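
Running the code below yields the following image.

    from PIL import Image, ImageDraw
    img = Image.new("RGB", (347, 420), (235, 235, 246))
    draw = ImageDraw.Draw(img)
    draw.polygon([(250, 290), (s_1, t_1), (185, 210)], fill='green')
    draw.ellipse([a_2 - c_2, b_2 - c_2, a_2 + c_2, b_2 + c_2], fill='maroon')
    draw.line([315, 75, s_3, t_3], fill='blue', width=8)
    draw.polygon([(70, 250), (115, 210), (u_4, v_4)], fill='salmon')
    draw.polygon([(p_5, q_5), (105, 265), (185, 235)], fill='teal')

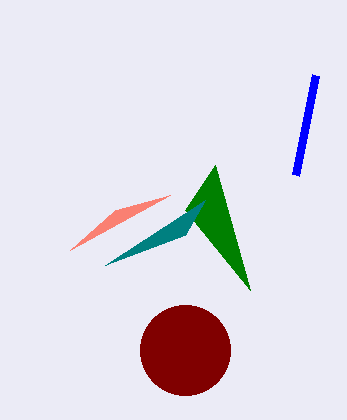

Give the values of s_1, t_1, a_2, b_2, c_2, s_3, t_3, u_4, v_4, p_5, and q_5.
s_1 = 215, t_1 = 165, a_2 = 185, b_2 = 350, c_2 = 45, s_3 = 295, t_3 = 175, u_4 = 170, v_4 = 195, p_5 = 205, q_5 = 200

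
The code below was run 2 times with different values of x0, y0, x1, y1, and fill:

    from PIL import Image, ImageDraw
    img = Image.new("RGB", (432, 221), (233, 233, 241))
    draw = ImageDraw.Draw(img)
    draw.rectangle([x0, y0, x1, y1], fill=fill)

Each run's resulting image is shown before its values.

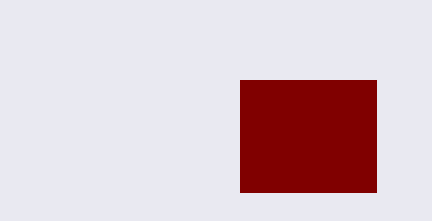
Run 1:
x0 = 240, y0 = 80, x1 = 376, y1 = 192, fill = 'maroon'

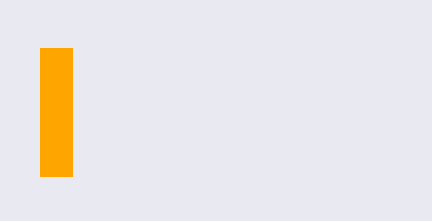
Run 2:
x0 = 40; y0 = 48; x1 = 72; y1 = 176; fill = 'orange'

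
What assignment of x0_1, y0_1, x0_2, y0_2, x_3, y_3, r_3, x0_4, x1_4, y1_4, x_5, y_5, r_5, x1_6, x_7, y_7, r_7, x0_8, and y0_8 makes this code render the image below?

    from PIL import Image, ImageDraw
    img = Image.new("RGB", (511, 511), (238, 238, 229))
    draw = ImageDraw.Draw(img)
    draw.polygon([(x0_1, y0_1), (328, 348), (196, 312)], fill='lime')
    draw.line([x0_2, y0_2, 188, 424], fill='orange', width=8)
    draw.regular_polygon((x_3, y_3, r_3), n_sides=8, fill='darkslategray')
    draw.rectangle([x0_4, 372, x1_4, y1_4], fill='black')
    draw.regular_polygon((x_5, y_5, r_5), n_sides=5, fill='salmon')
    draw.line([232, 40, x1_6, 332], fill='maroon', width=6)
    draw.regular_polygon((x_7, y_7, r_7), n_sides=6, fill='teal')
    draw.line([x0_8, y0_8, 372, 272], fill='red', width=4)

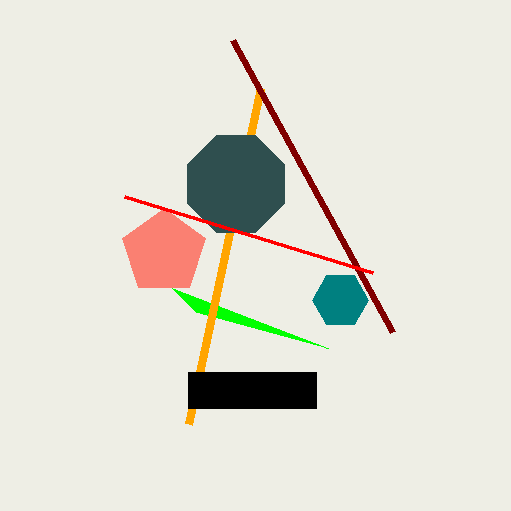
x0_1 = 172; y0_1 = 288; x0_2 = 260; y0_2 = 88; x_3 = 236; y_3 = 184; r_3 = 52; x0_4 = 188; x1_4 = 316; y1_4 = 408; x_5 = 164; y_5 = 252; r_5 = 44; x1_6 = 392; x_7 = 340; y_7 = 300; r_7 = 28; x0_8 = 124; y0_8 = 196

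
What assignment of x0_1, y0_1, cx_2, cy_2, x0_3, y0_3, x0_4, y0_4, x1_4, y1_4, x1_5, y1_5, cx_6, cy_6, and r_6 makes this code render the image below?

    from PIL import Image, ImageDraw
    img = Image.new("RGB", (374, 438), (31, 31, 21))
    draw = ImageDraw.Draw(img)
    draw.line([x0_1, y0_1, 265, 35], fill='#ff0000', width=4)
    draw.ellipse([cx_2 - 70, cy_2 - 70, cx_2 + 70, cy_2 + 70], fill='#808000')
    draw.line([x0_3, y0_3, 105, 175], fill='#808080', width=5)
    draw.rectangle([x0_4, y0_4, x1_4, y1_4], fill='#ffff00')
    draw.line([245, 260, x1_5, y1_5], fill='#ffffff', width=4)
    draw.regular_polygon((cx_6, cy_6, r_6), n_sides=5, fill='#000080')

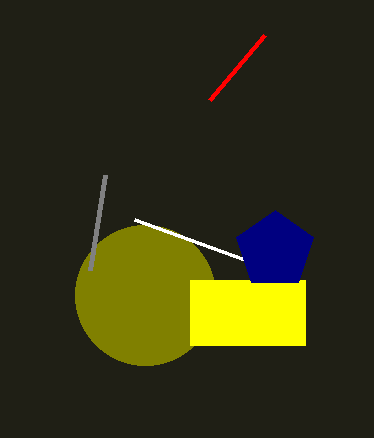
x0_1 = 210; y0_1 = 100; cx_2 = 145; cy_2 = 295; x0_3 = 90; y0_3 = 270; x0_4 = 190; y0_4 = 280; x1_4 = 305; y1_4 = 345; x1_5 = 135; y1_5 = 220; cx_6 = 275; cy_6 = 250; r_6 = 40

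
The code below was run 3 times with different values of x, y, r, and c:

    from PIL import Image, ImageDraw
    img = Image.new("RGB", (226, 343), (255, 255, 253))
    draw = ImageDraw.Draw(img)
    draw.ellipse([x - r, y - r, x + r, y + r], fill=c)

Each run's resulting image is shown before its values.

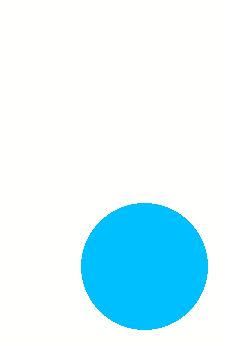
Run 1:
x = 144
y = 266
r = 63
c = 'deepskyblue'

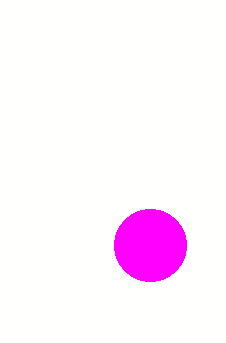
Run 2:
x = 150; y = 245; r = 36; c = 'magenta'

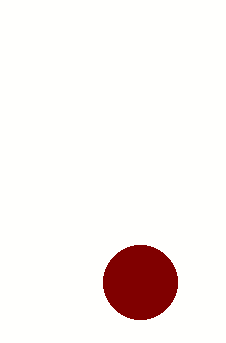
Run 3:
x = 140, y = 282, r = 37, c = 'maroon'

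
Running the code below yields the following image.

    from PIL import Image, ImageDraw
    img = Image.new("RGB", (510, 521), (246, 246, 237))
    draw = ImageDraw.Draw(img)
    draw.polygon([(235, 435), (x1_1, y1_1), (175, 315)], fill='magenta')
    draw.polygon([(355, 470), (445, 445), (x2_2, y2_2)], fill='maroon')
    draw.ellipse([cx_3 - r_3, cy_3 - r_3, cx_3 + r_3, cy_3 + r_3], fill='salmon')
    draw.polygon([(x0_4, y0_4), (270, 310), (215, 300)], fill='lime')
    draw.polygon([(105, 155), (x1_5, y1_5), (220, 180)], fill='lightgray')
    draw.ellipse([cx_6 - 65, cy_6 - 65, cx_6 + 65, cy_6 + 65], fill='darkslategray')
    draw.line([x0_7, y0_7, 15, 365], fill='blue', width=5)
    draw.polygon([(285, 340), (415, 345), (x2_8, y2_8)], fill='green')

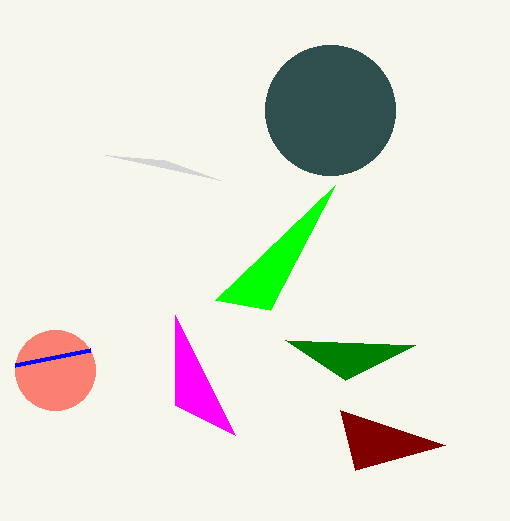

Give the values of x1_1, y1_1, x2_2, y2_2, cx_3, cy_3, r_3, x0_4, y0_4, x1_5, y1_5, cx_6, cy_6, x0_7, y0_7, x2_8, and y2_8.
x1_1 = 175, y1_1 = 405, x2_2 = 340, y2_2 = 410, cx_3 = 55, cy_3 = 370, r_3 = 40, x0_4 = 335, y0_4 = 185, x1_5 = 165, y1_5 = 160, cx_6 = 330, cy_6 = 110, x0_7 = 90, y0_7 = 350, x2_8 = 345, y2_8 = 380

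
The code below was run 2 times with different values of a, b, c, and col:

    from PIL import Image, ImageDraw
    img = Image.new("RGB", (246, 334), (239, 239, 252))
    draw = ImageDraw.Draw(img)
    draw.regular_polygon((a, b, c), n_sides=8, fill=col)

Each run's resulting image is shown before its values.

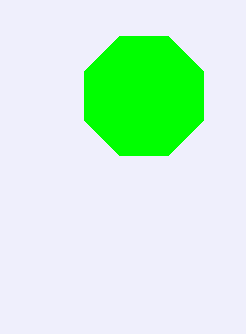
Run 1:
a = 144; b = 96; c = 64; col = 'lime'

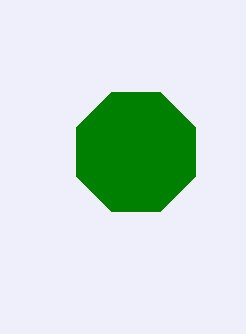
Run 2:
a = 136; b = 152; c = 64; col = 'green'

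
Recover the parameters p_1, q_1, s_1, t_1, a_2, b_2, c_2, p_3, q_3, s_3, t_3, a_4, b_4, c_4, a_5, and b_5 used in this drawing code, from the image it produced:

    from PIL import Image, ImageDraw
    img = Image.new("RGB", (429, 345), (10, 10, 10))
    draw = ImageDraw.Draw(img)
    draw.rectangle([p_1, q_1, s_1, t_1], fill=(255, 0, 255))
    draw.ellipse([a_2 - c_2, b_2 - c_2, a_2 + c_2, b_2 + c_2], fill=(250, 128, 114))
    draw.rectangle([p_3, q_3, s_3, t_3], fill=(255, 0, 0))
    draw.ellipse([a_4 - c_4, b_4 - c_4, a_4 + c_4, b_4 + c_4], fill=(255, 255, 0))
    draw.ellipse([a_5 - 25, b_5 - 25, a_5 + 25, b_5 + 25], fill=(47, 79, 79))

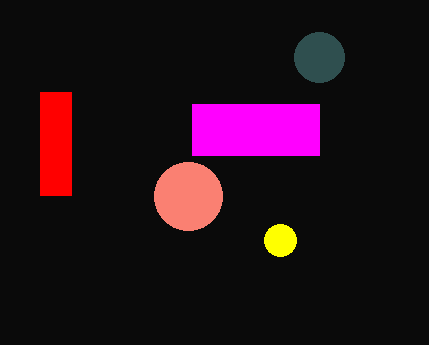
p_1 = 192
q_1 = 104
s_1 = 319
t_1 = 155
a_2 = 188
b_2 = 196
c_2 = 34
p_3 = 40
q_3 = 92
s_3 = 71
t_3 = 195
a_4 = 280
b_4 = 240
c_4 = 16
a_5 = 319
b_5 = 57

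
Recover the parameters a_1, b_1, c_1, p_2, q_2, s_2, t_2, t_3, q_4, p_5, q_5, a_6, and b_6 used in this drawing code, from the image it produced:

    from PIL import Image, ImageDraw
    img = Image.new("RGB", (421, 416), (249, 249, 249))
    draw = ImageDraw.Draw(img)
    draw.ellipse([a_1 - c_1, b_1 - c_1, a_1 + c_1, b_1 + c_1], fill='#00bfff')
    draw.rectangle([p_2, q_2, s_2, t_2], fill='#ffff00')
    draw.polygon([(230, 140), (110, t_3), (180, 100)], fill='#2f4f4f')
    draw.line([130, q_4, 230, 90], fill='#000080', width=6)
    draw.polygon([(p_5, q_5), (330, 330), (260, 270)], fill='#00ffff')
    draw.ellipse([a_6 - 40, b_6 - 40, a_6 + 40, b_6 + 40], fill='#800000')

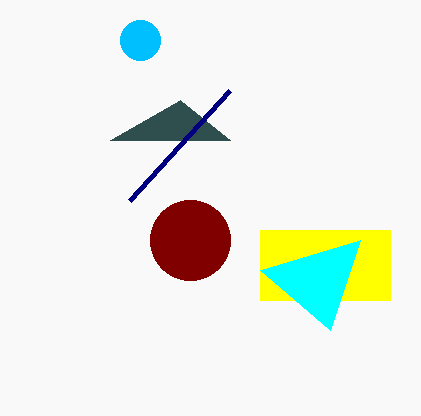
a_1 = 140
b_1 = 40
c_1 = 20
p_2 = 260
q_2 = 230
s_2 = 390
t_2 = 300
t_3 = 140
q_4 = 200
p_5 = 360
q_5 = 240
a_6 = 190
b_6 = 240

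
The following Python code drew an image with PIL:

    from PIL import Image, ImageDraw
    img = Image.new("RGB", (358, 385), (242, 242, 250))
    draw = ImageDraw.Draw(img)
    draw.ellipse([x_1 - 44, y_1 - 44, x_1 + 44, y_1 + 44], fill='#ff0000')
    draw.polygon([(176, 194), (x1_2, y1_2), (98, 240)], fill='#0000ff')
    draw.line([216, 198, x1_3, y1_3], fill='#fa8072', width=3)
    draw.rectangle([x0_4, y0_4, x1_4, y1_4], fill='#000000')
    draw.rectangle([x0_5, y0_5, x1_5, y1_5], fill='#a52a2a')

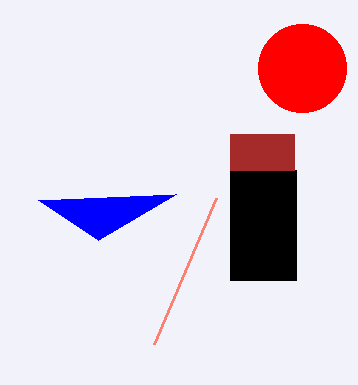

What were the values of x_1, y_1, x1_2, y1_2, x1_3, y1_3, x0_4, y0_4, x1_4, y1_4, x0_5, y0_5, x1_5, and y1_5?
x_1 = 302; y_1 = 68; x1_2 = 38; y1_2 = 200; x1_3 = 154; y1_3 = 344; x0_4 = 230; y0_4 = 170; x1_4 = 296; y1_4 = 280; x0_5 = 230; y0_5 = 134; x1_5 = 294; y1_5 = 170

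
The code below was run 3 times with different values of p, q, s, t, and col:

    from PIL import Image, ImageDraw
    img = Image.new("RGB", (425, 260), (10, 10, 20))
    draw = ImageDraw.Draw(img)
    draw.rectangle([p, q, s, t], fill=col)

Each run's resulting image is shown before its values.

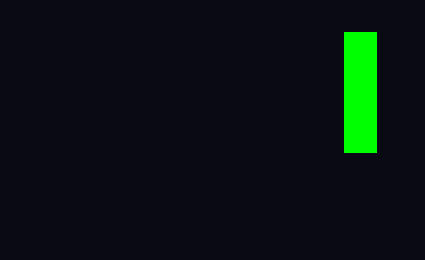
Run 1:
p = 344, q = 32, s = 376, t = 152, col = 'lime'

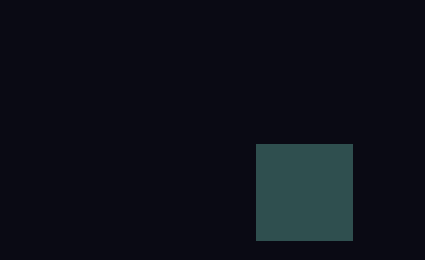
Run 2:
p = 256
q = 144
s = 352
t = 240
col = 'darkslategray'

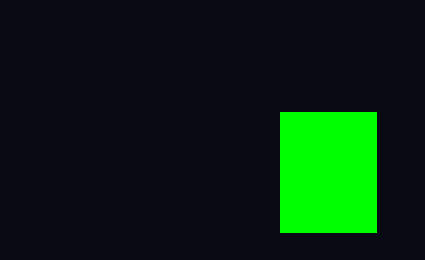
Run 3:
p = 280
q = 112
s = 376
t = 232
col = 'lime'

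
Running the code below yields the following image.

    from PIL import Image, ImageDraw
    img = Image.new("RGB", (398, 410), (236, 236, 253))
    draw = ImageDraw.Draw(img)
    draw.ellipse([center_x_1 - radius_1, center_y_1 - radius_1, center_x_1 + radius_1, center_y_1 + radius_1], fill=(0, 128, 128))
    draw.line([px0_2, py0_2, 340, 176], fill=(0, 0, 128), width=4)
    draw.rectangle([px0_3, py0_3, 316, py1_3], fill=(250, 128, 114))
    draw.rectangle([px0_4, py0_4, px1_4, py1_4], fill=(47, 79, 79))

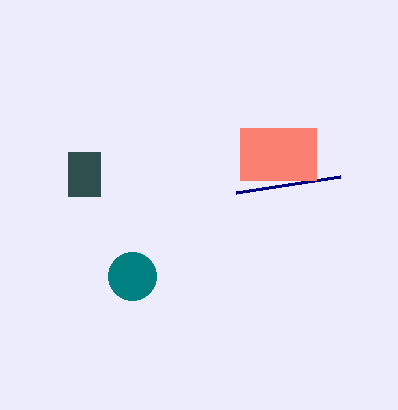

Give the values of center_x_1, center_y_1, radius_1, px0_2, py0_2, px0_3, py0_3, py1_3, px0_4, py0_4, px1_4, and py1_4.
center_x_1 = 132; center_y_1 = 276; radius_1 = 24; px0_2 = 236; py0_2 = 192; px0_3 = 240; py0_3 = 128; py1_3 = 180; px0_4 = 68; py0_4 = 152; px1_4 = 100; py1_4 = 196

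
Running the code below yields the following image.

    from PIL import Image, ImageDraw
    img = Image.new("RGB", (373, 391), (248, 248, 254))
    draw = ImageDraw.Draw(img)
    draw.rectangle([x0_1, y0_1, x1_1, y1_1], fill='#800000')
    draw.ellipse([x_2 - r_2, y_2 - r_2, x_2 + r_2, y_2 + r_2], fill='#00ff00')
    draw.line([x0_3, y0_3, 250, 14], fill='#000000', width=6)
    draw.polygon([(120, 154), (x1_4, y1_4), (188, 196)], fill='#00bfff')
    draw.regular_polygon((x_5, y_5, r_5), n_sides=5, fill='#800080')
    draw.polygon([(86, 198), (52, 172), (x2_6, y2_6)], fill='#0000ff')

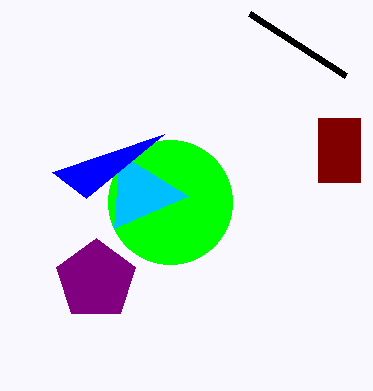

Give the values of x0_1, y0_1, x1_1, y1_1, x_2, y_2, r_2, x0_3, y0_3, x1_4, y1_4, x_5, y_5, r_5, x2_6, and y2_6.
x0_1 = 318, y0_1 = 118, x1_1 = 360, y1_1 = 182, x_2 = 170, y_2 = 202, r_2 = 62, x0_3 = 346, y0_3 = 76, x1_4 = 114, y1_4 = 228, x_5 = 96, y_5 = 280, r_5 = 42, x2_6 = 164, y2_6 = 134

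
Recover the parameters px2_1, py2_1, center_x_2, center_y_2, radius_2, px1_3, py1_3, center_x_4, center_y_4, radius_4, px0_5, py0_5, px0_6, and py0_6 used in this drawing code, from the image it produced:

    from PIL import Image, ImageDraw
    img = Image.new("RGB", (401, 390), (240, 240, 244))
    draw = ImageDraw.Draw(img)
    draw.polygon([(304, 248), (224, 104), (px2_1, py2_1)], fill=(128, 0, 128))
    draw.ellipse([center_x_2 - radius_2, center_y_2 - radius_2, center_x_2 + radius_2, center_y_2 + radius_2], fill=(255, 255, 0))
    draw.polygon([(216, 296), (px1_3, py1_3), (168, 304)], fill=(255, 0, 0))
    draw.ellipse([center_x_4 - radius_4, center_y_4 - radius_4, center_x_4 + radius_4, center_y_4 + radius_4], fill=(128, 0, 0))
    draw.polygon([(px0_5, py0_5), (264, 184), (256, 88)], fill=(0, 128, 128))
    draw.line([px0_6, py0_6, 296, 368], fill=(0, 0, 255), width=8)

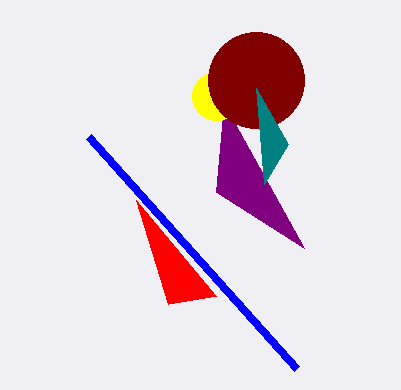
px2_1 = 216; py2_1 = 192; center_x_2 = 216; center_y_2 = 96; radius_2 = 24; px1_3 = 136; py1_3 = 200; center_x_4 = 256; center_y_4 = 80; radius_4 = 48; px0_5 = 288; py0_5 = 144; px0_6 = 88; py0_6 = 136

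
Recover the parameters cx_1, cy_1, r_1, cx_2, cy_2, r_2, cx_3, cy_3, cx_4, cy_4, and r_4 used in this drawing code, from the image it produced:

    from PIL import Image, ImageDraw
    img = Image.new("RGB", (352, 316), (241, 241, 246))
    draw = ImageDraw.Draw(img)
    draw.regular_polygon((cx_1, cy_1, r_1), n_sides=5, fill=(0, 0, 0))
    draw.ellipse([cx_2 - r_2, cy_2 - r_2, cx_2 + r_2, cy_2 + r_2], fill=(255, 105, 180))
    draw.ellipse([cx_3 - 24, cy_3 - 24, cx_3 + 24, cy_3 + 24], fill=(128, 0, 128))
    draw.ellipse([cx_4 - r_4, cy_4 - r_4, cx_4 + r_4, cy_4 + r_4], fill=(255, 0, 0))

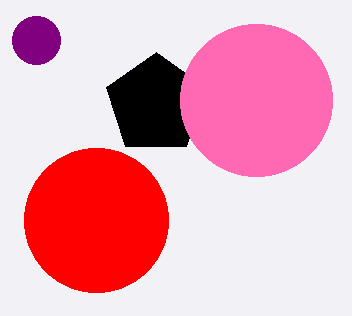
cx_1 = 156; cy_1 = 104; r_1 = 52; cx_2 = 256; cy_2 = 100; r_2 = 76; cx_3 = 36; cy_3 = 40; cx_4 = 96; cy_4 = 220; r_4 = 72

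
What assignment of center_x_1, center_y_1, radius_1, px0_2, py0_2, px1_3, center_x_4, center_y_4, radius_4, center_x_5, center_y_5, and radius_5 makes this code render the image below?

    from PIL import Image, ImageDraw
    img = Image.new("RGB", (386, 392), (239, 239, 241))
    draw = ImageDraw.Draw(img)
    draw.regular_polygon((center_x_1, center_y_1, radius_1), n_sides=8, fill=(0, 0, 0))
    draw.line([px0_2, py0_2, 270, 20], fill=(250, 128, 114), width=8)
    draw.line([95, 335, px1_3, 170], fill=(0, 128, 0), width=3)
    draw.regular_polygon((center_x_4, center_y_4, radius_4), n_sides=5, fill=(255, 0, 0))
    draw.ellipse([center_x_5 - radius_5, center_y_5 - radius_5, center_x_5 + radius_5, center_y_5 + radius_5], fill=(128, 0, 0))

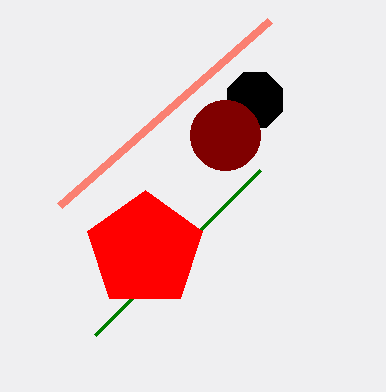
center_x_1 = 255; center_y_1 = 100; radius_1 = 30; px0_2 = 60; py0_2 = 205; px1_3 = 260; center_x_4 = 145; center_y_4 = 250; radius_4 = 60; center_x_5 = 225; center_y_5 = 135; radius_5 = 35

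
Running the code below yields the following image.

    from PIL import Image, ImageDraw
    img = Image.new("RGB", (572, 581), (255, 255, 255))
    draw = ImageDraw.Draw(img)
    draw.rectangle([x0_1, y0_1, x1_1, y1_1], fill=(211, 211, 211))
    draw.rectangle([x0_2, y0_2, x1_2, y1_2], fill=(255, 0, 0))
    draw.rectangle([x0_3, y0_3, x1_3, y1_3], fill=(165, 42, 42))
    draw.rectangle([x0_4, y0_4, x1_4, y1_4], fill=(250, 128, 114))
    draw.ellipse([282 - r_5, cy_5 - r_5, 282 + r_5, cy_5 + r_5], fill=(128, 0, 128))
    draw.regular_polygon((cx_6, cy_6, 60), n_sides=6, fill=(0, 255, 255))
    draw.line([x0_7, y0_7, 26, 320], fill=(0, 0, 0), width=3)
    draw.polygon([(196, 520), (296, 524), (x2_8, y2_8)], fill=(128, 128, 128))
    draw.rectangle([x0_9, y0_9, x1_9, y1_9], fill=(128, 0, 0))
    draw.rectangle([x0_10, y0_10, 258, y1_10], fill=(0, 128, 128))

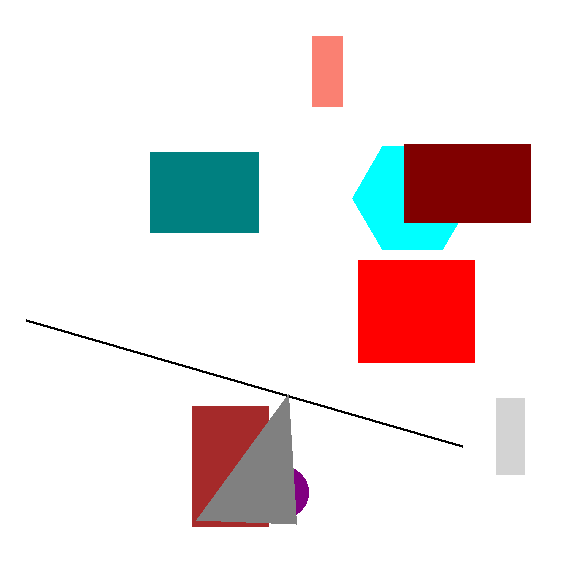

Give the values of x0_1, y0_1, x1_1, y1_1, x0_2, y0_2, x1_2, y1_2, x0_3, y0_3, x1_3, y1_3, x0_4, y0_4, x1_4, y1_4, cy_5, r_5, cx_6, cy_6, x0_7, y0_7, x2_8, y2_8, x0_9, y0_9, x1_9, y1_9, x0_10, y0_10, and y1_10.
x0_1 = 496
y0_1 = 398
x1_1 = 524
y1_1 = 474
x0_2 = 358
y0_2 = 260
x1_2 = 474
y1_2 = 362
x0_3 = 192
y0_3 = 406
x1_3 = 268
y1_3 = 526
x0_4 = 312
y0_4 = 36
x1_4 = 342
y1_4 = 106
cy_5 = 492
r_5 = 26
cx_6 = 412
cy_6 = 198
x0_7 = 462
y0_7 = 446
x2_8 = 288
y2_8 = 394
x0_9 = 404
y0_9 = 144
x1_9 = 530
y1_9 = 222
x0_10 = 150
y0_10 = 152
y1_10 = 232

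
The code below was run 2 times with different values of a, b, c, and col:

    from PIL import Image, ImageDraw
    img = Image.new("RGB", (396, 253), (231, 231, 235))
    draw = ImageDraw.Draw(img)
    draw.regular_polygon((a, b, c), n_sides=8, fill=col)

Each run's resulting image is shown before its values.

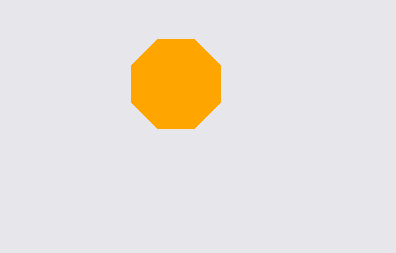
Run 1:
a = 176; b = 84; c = 48; col = 'orange'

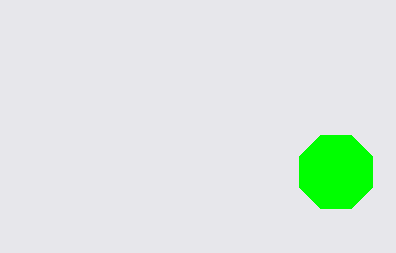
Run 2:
a = 336; b = 172; c = 40; col = 'lime'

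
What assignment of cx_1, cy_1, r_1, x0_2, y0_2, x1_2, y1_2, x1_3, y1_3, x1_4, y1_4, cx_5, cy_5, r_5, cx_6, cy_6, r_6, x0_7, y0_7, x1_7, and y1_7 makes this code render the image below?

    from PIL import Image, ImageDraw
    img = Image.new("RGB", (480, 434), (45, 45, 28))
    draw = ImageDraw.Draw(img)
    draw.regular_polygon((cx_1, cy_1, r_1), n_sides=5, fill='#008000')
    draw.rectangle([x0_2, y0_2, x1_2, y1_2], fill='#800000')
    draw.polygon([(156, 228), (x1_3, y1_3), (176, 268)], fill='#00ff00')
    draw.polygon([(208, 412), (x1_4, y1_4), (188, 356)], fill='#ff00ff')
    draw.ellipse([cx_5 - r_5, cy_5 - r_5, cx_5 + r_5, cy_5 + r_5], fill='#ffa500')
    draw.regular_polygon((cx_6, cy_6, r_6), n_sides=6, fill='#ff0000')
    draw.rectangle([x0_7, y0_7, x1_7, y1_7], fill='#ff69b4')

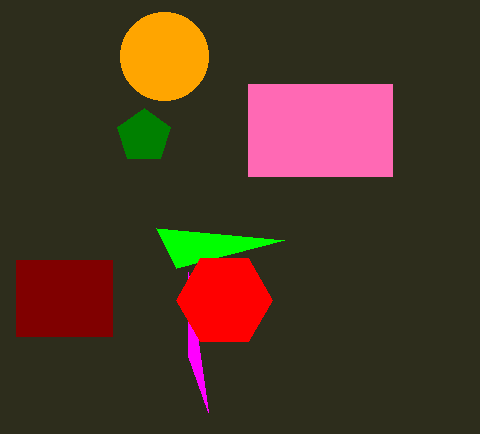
cx_1 = 144; cy_1 = 136; r_1 = 28; x0_2 = 16; y0_2 = 260; x1_2 = 112; y1_2 = 336; x1_3 = 284; y1_3 = 240; x1_4 = 188; y1_4 = 272; cx_5 = 164; cy_5 = 56; r_5 = 44; cx_6 = 224; cy_6 = 300; r_6 = 48; x0_7 = 248; y0_7 = 84; x1_7 = 392; y1_7 = 176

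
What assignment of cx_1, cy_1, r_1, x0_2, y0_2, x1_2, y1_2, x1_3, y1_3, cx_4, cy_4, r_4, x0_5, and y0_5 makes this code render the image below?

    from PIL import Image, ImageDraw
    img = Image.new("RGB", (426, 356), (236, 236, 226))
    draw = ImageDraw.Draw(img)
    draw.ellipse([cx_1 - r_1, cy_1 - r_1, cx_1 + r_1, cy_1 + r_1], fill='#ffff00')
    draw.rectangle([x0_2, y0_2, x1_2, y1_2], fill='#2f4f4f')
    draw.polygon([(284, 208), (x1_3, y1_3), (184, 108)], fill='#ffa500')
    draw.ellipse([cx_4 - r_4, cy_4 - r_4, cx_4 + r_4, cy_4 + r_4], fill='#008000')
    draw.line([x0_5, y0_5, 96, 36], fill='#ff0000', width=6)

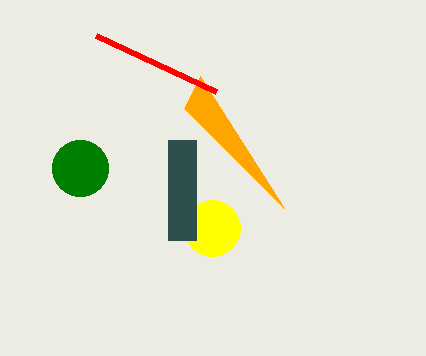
cx_1 = 212
cy_1 = 228
r_1 = 28
x0_2 = 168
y0_2 = 140
x1_2 = 196
y1_2 = 240
x1_3 = 200
y1_3 = 76
cx_4 = 80
cy_4 = 168
r_4 = 28
x0_5 = 216
y0_5 = 92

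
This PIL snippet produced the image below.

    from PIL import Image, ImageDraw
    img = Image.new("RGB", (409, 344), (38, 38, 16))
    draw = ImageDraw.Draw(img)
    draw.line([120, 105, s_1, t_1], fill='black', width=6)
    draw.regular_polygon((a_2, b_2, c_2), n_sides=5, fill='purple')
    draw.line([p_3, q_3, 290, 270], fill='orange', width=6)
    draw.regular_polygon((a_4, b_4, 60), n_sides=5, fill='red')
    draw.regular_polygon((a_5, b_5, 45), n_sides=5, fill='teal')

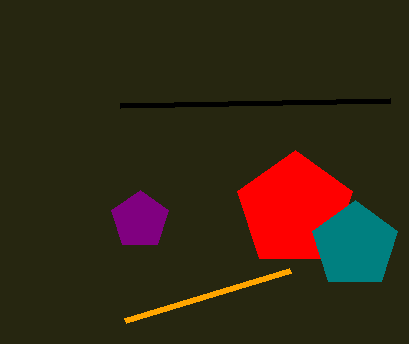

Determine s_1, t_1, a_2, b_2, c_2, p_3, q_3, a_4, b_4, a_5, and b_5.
s_1 = 390
t_1 = 100
a_2 = 140
b_2 = 220
c_2 = 30
p_3 = 125
q_3 = 320
a_4 = 295
b_4 = 210
a_5 = 355
b_5 = 245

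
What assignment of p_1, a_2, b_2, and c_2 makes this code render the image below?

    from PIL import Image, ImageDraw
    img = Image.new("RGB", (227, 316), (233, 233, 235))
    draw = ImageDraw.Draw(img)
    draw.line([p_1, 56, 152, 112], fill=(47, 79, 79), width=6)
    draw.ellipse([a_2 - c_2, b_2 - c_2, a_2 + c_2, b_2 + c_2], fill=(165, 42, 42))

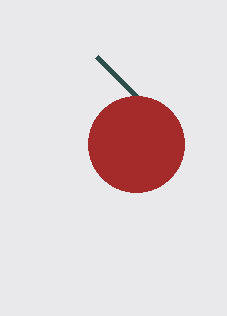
p_1 = 96
a_2 = 136
b_2 = 144
c_2 = 48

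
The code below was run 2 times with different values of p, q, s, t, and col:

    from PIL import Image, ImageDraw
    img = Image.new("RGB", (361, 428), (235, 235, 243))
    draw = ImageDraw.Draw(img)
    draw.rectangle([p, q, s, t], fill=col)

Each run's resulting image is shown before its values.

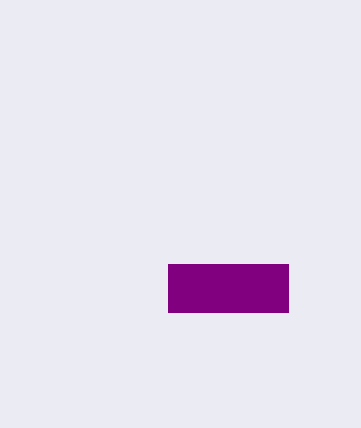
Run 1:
p = 168
q = 264
s = 288
t = 312
col = 'purple'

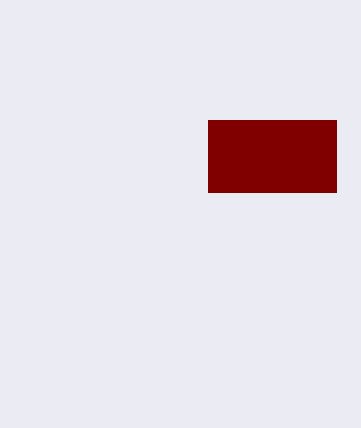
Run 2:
p = 208
q = 120
s = 336
t = 192
col = 'maroon'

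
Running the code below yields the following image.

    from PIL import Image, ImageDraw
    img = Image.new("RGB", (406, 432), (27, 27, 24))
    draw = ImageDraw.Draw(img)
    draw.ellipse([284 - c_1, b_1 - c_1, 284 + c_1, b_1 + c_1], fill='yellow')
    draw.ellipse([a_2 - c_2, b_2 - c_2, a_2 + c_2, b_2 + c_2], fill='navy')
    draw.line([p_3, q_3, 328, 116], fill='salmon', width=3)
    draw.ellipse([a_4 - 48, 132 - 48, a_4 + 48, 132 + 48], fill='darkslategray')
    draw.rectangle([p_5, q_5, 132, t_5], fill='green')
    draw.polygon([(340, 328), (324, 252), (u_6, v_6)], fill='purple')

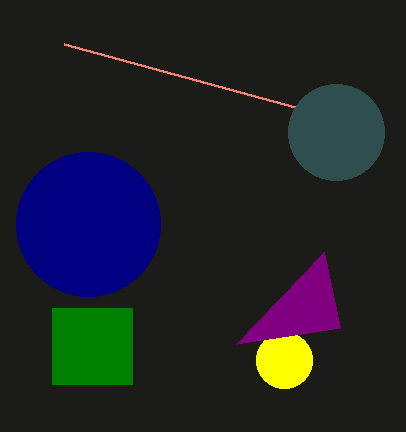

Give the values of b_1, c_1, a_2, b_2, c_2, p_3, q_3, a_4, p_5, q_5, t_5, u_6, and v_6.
b_1 = 360
c_1 = 28
a_2 = 88
b_2 = 224
c_2 = 72
p_3 = 64
q_3 = 44
a_4 = 336
p_5 = 52
q_5 = 308
t_5 = 384
u_6 = 236
v_6 = 344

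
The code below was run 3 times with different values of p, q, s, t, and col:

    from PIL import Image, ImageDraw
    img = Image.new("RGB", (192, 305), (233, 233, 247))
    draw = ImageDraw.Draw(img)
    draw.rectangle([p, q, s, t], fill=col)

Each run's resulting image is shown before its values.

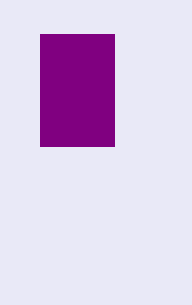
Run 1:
p = 40; q = 34; s = 114; t = 146; col = 'purple'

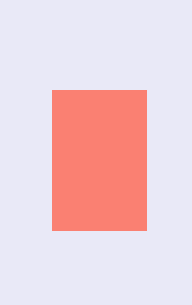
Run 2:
p = 52; q = 90; s = 146; t = 230; col = 'salmon'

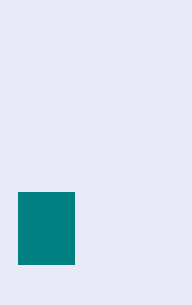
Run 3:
p = 18; q = 192; s = 74; t = 264; col = 'teal'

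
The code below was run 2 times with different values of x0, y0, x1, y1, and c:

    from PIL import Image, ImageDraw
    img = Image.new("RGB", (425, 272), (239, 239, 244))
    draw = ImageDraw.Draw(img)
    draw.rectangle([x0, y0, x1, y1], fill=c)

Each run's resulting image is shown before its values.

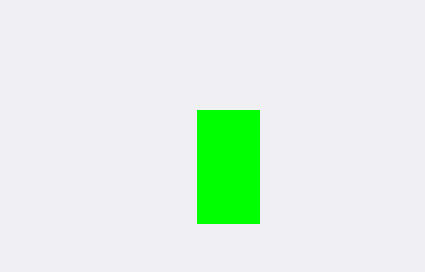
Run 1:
x0 = 197, y0 = 110, x1 = 259, y1 = 223, c = 'lime'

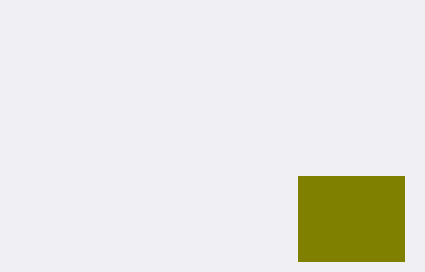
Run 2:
x0 = 298; y0 = 176; x1 = 404; y1 = 261; c = 'olive'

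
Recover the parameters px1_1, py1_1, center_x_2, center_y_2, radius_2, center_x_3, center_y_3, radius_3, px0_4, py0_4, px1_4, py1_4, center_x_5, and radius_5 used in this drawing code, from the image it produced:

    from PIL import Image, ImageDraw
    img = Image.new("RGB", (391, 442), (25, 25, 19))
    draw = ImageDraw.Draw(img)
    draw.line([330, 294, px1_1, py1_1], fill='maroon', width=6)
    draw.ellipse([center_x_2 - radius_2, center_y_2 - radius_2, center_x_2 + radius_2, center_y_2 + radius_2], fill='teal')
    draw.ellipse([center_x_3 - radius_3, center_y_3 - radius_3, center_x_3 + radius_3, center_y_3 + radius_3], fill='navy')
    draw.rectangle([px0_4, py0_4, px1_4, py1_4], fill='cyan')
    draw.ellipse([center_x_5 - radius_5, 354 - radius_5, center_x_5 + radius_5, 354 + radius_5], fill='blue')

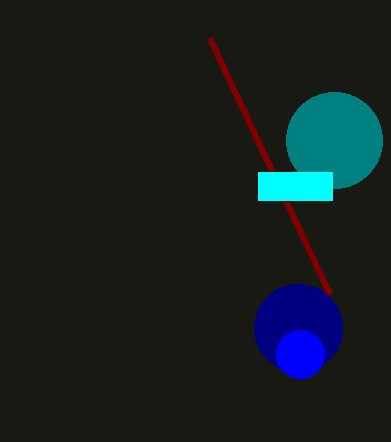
px1_1 = 210, py1_1 = 38, center_x_2 = 334, center_y_2 = 140, radius_2 = 48, center_x_3 = 298, center_y_3 = 328, radius_3 = 44, px0_4 = 258, py0_4 = 172, px1_4 = 332, py1_4 = 200, center_x_5 = 300, radius_5 = 24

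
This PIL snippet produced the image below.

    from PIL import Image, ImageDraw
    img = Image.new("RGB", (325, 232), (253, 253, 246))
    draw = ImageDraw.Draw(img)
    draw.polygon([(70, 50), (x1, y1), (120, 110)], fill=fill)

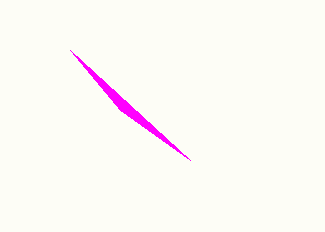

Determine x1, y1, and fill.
x1 = 190, y1 = 160, fill = 'magenta'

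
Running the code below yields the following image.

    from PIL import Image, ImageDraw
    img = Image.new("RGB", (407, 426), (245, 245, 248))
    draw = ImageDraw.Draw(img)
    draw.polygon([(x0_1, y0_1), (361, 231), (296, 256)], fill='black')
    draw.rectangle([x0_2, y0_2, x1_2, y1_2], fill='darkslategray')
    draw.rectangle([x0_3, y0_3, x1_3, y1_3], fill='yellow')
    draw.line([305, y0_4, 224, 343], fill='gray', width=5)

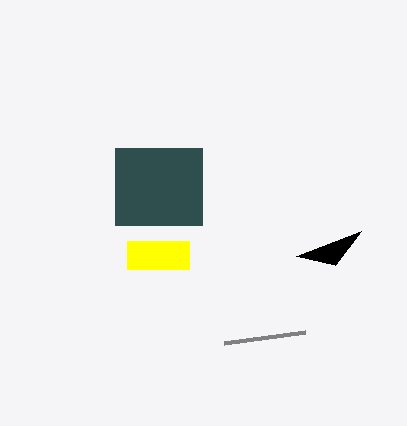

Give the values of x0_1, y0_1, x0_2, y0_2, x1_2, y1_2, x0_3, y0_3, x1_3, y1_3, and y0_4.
x0_1 = 335; y0_1 = 265; x0_2 = 115; y0_2 = 148; x1_2 = 202; y1_2 = 225; x0_3 = 127; y0_3 = 241; x1_3 = 189; y1_3 = 269; y0_4 = 332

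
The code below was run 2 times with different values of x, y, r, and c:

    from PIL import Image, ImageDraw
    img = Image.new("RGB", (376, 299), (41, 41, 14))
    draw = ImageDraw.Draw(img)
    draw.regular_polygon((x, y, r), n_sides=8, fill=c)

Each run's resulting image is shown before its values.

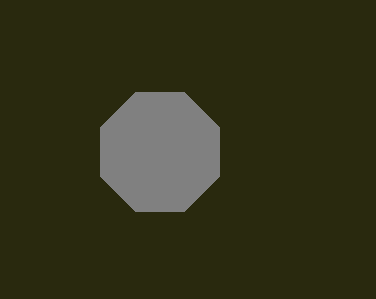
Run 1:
x = 160
y = 152
r = 64
c = 'gray'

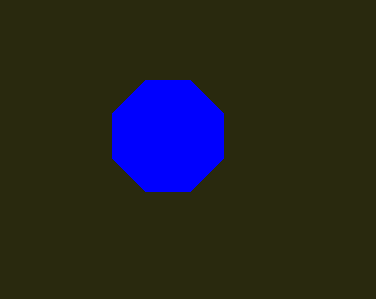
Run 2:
x = 168, y = 136, r = 60, c = 'blue'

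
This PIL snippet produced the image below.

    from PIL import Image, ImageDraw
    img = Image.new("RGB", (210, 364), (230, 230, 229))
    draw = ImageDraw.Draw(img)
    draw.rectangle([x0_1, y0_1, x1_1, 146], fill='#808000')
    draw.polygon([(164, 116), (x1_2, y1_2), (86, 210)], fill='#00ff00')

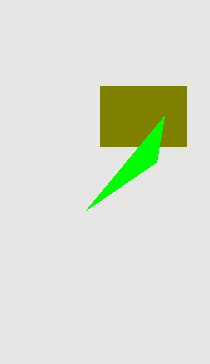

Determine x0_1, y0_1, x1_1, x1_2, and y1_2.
x0_1 = 100
y0_1 = 86
x1_1 = 186
x1_2 = 156
y1_2 = 162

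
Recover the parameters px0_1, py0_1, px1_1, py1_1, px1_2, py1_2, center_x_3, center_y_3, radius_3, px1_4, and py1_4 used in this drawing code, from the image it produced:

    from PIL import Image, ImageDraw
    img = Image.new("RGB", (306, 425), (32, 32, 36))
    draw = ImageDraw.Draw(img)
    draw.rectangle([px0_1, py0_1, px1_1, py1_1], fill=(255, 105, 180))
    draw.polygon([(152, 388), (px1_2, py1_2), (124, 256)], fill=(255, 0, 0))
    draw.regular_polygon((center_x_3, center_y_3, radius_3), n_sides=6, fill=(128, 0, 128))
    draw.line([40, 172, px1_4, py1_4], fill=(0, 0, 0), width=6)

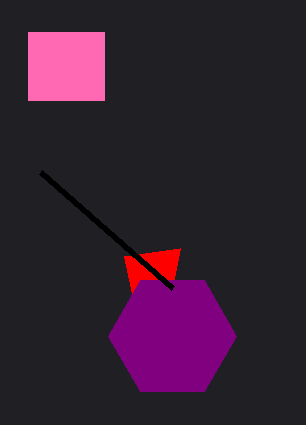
px0_1 = 28
py0_1 = 32
px1_1 = 104
py1_1 = 100
px1_2 = 180
py1_2 = 248
center_x_3 = 172
center_y_3 = 336
radius_3 = 64
px1_4 = 172
py1_4 = 288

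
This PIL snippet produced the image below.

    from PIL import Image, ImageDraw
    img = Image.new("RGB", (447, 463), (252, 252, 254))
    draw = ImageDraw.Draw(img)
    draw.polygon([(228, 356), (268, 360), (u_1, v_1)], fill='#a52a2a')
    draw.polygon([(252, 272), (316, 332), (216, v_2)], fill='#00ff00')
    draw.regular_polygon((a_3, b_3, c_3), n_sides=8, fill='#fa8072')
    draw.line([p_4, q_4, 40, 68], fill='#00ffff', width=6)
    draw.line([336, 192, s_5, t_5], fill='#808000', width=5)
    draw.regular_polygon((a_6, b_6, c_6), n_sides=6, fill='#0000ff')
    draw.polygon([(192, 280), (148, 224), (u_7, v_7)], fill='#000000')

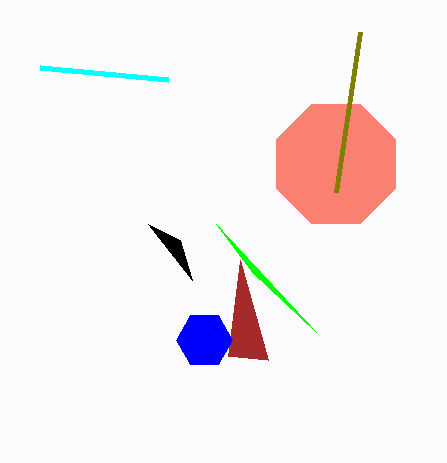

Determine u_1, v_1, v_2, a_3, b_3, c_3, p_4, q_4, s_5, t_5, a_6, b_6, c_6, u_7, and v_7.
u_1 = 240, v_1 = 260, v_2 = 224, a_3 = 336, b_3 = 164, c_3 = 64, p_4 = 168, q_4 = 80, s_5 = 360, t_5 = 32, a_6 = 204, b_6 = 340, c_6 = 28, u_7 = 180, v_7 = 240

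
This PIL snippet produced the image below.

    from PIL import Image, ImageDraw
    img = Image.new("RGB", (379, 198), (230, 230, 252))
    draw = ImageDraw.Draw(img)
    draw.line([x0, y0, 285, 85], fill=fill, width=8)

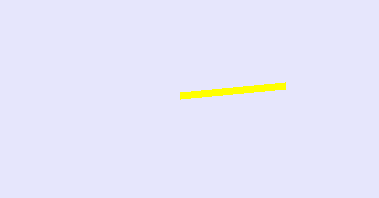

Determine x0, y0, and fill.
x0 = 180, y0 = 95, fill = 'yellow'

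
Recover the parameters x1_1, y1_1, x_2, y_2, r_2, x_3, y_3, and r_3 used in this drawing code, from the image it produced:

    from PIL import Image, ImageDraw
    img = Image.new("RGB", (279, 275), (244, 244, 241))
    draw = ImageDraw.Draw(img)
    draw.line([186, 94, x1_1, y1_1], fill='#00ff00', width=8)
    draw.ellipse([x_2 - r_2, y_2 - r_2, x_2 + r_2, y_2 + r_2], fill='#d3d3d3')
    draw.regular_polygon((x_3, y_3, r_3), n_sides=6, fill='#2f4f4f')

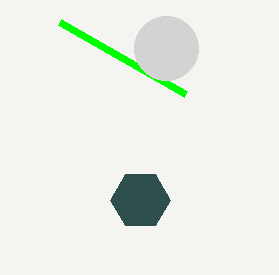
x1_1 = 60; y1_1 = 22; x_2 = 166; y_2 = 48; r_2 = 32; x_3 = 140; y_3 = 200; r_3 = 30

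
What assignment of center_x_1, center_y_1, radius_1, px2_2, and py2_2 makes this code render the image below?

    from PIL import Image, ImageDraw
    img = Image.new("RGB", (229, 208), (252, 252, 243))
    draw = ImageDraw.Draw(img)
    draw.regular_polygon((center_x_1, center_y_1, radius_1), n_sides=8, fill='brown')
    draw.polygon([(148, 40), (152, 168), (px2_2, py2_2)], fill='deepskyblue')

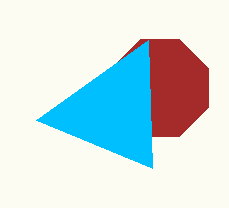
center_x_1 = 160; center_y_1 = 88; radius_1 = 52; px2_2 = 36; py2_2 = 120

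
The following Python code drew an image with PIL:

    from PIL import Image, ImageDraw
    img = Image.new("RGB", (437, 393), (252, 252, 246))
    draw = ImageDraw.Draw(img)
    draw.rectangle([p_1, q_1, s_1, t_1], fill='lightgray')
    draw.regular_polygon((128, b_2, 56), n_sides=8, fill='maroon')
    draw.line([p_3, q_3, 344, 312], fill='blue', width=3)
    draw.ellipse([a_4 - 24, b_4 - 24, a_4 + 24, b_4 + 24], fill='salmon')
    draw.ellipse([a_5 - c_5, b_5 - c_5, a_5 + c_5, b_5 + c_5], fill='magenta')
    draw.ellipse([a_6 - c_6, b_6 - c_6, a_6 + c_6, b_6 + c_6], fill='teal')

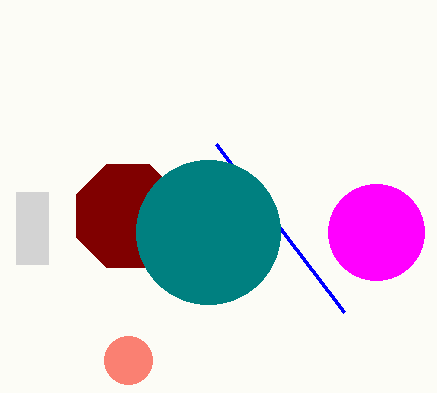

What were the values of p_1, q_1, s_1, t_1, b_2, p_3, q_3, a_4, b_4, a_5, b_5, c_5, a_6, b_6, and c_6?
p_1 = 16, q_1 = 192, s_1 = 48, t_1 = 264, b_2 = 216, p_3 = 216, q_3 = 144, a_4 = 128, b_4 = 360, a_5 = 376, b_5 = 232, c_5 = 48, a_6 = 208, b_6 = 232, c_6 = 72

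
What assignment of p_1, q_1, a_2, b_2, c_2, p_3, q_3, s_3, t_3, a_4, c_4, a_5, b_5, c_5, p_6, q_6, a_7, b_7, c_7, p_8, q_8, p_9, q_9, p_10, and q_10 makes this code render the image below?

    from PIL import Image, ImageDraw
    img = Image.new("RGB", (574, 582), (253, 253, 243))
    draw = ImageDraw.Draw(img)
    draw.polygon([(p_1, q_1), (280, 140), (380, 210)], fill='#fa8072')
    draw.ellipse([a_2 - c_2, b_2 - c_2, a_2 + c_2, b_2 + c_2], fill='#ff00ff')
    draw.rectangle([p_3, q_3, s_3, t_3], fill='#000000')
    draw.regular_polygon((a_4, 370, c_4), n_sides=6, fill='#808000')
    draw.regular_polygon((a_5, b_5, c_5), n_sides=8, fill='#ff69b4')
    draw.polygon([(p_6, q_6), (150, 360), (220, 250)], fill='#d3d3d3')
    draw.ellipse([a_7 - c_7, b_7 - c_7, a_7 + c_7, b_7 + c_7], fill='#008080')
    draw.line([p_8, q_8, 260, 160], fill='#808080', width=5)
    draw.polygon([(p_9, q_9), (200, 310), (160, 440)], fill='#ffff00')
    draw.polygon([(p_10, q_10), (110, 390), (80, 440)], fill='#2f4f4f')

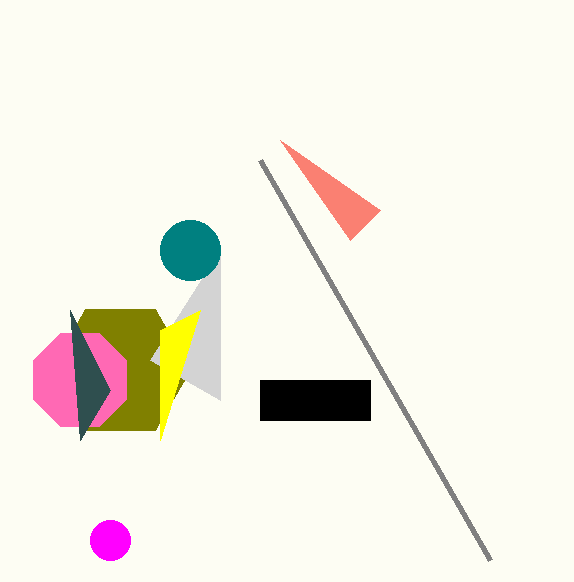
p_1 = 350, q_1 = 240, a_2 = 110, b_2 = 540, c_2 = 20, p_3 = 260, q_3 = 380, s_3 = 370, t_3 = 420, a_4 = 120, c_4 = 70, a_5 = 80, b_5 = 380, c_5 = 50, p_6 = 220, q_6 = 400, a_7 = 190, b_7 = 250, c_7 = 30, p_8 = 490, q_8 = 560, p_9 = 160, q_9 = 330, p_10 = 70, q_10 = 310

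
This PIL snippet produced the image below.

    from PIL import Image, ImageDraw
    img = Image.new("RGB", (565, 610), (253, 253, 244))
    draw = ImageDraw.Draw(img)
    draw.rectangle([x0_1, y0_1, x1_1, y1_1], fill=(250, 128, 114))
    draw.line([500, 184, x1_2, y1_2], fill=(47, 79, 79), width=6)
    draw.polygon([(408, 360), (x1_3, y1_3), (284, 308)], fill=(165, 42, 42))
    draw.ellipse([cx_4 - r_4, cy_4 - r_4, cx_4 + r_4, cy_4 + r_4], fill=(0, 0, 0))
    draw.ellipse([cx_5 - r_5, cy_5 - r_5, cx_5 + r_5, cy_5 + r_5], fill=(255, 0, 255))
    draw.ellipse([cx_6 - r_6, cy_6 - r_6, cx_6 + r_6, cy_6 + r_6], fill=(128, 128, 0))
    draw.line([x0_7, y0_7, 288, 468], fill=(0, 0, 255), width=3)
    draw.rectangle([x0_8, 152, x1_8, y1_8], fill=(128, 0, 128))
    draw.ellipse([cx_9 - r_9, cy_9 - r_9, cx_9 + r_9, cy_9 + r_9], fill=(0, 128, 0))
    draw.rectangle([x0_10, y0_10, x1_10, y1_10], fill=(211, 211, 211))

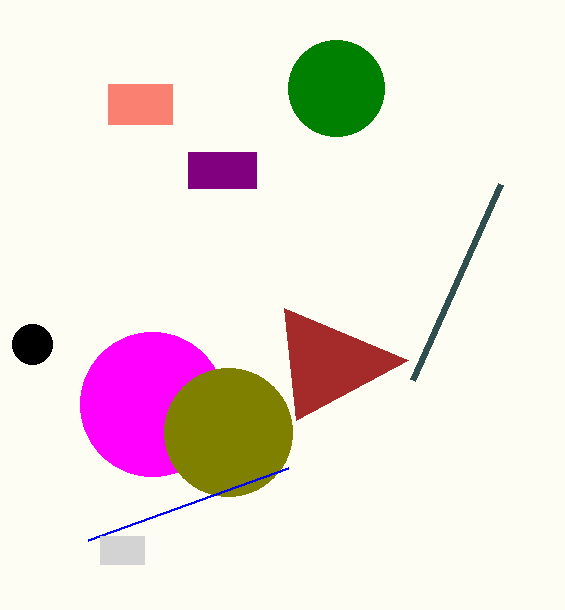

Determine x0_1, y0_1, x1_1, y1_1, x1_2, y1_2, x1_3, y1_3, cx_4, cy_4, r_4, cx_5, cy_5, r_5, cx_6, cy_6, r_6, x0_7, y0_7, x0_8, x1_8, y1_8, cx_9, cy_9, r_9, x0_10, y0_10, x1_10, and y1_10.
x0_1 = 108
y0_1 = 84
x1_1 = 172
y1_1 = 124
x1_2 = 412
y1_2 = 380
x1_3 = 296
y1_3 = 420
cx_4 = 32
cy_4 = 344
r_4 = 20
cx_5 = 152
cy_5 = 404
r_5 = 72
cx_6 = 228
cy_6 = 432
r_6 = 64
x0_7 = 88
y0_7 = 540
x0_8 = 188
x1_8 = 256
y1_8 = 188
cx_9 = 336
cy_9 = 88
r_9 = 48
x0_10 = 100
y0_10 = 536
x1_10 = 144
y1_10 = 564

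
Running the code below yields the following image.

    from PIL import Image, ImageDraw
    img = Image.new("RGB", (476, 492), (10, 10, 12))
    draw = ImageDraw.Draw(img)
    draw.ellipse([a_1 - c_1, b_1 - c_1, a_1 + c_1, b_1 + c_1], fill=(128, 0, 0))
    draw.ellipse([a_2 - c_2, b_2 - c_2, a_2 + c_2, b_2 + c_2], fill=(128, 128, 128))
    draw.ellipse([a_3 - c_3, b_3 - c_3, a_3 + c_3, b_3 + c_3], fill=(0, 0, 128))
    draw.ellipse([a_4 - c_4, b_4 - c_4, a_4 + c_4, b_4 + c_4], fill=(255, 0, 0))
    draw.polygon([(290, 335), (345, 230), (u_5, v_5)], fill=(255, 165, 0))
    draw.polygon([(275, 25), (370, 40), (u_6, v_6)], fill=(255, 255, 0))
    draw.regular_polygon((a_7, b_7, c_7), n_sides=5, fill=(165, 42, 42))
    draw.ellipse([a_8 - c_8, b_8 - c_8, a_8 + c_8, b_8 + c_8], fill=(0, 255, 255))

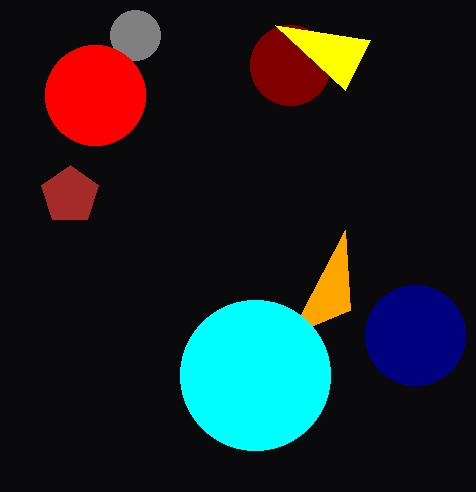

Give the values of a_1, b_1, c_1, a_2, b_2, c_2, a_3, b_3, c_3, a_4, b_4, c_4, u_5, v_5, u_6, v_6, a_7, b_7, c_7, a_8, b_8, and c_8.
a_1 = 290; b_1 = 65; c_1 = 40; a_2 = 135; b_2 = 35; c_2 = 25; a_3 = 415; b_3 = 335; c_3 = 50; a_4 = 95; b_4 = 95; c_4 = 50; u_5 = 350; v_5 = 310; u_6 = 345; v_6 = 90; a_7 = 70; b_7 = 195; c_7 = 30; a_8 = 255; b_8 = 375; c_8 = 75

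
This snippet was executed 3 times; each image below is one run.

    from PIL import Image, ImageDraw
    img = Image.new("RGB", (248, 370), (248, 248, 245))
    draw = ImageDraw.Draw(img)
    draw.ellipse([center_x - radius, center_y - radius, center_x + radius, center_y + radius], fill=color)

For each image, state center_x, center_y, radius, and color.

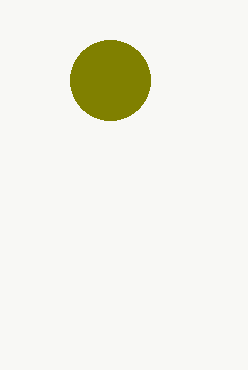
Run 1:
center_x = 110; center_y = 80; radius = 40; color = 'olive'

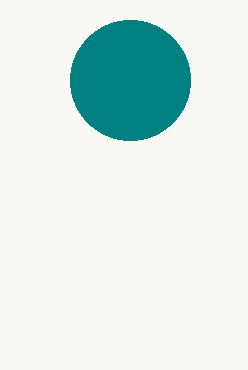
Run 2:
center_x = 130, center_y = 80, radius = 60, color = 'teal'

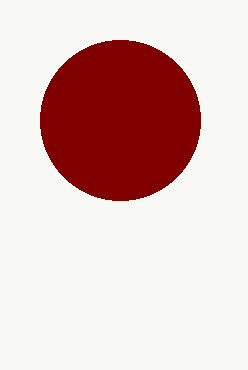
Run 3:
center_x = 120; center_y = 120; radius = 80; color = 'maroon'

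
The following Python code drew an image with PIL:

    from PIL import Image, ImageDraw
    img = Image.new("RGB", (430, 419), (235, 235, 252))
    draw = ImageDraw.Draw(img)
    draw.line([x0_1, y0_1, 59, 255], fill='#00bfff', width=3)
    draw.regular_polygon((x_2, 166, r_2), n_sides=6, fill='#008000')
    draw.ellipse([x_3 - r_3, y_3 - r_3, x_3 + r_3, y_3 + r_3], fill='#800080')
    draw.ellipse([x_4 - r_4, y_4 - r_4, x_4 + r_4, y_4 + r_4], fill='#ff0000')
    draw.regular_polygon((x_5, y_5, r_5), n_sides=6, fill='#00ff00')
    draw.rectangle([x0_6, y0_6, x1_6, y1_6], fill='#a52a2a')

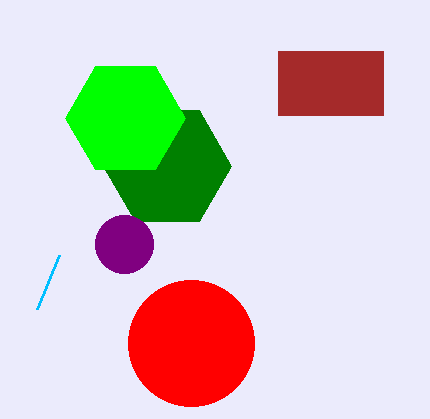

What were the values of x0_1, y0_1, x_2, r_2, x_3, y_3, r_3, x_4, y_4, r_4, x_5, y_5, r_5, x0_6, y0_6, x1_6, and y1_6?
x0_1 = 37; y0_1 = 309; x_2 = 167; r_2 = 64; x_3 = 124; y_3 = 244; r_3 = 29; x_4 = 191; y_4 = 343; r_4 = 63; x_5 = 125; y_5 = 118; r_5 = 60; x0_6 = 278; y0_6 = 51; x1_6 = 383; y1_6 = 115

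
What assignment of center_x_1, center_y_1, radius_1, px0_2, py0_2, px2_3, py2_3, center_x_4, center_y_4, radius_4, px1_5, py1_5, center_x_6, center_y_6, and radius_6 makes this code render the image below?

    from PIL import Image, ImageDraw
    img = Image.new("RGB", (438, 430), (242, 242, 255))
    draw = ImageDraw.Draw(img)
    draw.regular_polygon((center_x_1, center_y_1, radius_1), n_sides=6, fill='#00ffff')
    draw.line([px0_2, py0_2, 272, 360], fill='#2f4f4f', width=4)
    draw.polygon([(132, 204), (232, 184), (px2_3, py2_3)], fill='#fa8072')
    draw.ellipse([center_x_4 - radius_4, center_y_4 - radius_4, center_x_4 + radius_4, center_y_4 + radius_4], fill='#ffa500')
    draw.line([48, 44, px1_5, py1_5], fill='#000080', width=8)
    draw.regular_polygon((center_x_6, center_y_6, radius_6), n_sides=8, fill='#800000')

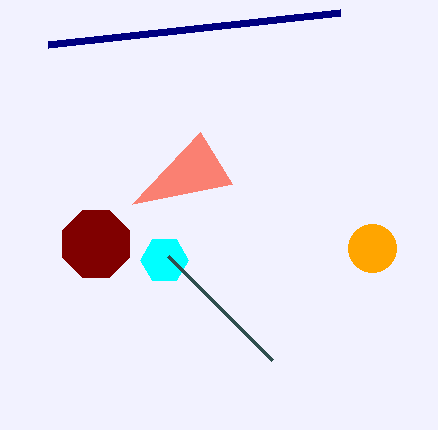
center_x_1 = 164, center_y_1 = 260, radius_1 = 24, px0_2 = 168, py0_2 = 256, px2_3 = 200, py2_3 = 132, center_x_4 = 372, center_y_4 = 248, radius_4 = 24, px1_5 = 340, py1_5 = 12, center_x_6 = 96, center_y_6 = 244, radius_6 = 36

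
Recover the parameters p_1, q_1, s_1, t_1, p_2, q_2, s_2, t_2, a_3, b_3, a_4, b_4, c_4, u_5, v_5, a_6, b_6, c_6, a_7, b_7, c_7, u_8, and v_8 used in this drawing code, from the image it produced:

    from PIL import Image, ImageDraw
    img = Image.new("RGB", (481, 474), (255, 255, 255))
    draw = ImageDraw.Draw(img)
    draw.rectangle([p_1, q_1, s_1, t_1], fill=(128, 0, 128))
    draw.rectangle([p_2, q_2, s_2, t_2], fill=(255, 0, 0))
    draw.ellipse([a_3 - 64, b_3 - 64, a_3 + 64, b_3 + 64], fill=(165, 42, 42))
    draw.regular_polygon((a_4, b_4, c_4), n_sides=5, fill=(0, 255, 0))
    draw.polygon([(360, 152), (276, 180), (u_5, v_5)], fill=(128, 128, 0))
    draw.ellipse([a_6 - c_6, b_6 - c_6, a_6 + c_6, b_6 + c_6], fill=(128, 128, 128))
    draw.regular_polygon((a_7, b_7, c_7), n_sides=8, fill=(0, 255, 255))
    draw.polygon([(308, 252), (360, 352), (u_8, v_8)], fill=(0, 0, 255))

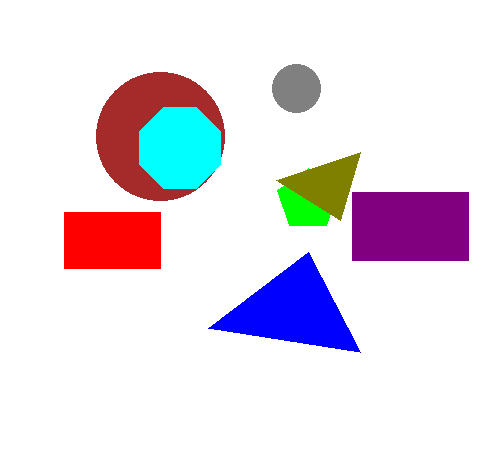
p_1 = 352, q_1 = 192, s_1 = 468, t_1 = 260, p_2 = 64, q_2 = 212, s_2 = 160, t_2 = 268, a_3 = 160, b_3 = 136, a_4 = 308, b_4 = 200, c_4 = 32, u_5 = 340, v_5 = 220, a_6 = 296, b_6 = 88, c_6 = 24, a_7 = 180, b_7 = 148, c_7 = 44, u_8 = 208, v_8 = 328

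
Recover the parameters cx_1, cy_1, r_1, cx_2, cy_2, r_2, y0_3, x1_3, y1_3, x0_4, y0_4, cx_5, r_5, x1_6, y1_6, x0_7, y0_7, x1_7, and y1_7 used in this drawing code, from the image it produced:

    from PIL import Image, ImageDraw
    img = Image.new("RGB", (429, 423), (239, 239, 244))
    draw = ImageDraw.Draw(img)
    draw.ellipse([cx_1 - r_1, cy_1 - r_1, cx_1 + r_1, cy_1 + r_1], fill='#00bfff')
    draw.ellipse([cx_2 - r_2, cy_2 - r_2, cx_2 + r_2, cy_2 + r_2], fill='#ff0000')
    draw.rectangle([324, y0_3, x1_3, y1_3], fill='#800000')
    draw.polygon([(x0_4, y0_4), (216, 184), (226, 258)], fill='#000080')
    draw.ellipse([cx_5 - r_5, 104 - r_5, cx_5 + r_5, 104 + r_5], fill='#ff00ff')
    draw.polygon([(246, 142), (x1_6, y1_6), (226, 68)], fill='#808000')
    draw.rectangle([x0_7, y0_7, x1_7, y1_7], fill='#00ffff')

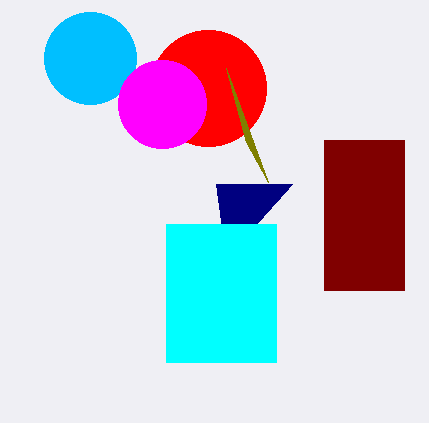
cx_1 = 90, cy_1 = 58, r_1 = 46, cx_2 = 208, cy_2 = 88, r_2 = 58, y0_3 = 140, x1_3 = 404, y1_3 = 290, x0_4 = 292, y0_4 = 184, cx_5 = 162, r_5 = 44, x1_6 = 268, y1_6 = 182, x0_7 = 166, y0_7 = 224, x1_7 = 276, y1_7 = 362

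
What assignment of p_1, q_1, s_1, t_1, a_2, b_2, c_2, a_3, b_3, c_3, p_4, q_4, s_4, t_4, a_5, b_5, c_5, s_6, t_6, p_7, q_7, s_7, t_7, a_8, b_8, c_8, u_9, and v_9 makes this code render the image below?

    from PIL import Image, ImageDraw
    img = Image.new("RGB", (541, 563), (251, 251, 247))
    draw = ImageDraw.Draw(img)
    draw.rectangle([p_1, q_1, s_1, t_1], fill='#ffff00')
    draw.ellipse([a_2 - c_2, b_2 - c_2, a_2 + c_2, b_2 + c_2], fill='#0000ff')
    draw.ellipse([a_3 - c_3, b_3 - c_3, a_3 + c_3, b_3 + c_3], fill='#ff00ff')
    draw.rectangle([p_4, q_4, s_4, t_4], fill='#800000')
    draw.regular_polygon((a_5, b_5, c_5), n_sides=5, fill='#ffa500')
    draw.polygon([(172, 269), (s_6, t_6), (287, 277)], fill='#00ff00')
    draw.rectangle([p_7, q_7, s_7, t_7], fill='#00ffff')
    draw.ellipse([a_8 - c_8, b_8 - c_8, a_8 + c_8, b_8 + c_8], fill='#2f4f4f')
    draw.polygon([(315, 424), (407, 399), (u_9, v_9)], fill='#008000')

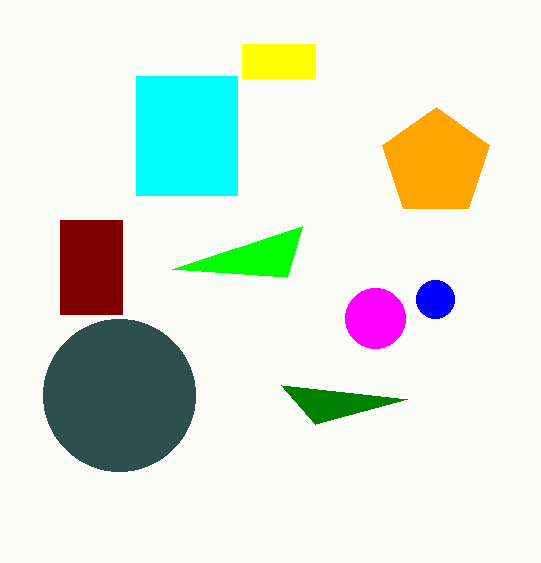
p_1 = 242
q_1 = 44
s_1 = 315
t_1 = 78
a_2 = 435
b_2 = 299
c_2 = 19
a_3 = 375
b_3 = 318
c_3 = 30
p_4 = 60
q_4 = 220
s_4 = 122
t_4 = 314
a_5 = 436
b_5 = 163
c_5 = 56
s_6 = 302
t_6 = 226
p_7 = 136
q_7 = 76
s_7 = 237
t_7 = 195
a_8 = 119
b_8 = 395
c_8 = 76
u_9 = 281
v_9 = 385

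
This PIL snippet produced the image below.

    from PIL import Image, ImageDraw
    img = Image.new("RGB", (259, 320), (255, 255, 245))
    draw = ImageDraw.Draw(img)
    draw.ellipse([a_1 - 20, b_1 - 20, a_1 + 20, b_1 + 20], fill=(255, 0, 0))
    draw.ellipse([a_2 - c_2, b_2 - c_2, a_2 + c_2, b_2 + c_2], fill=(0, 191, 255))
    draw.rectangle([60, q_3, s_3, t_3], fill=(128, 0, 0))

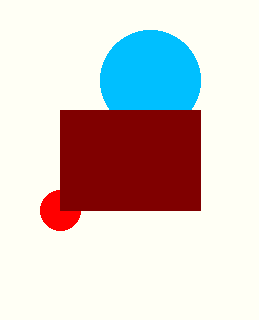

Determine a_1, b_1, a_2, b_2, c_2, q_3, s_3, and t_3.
a_1 = 60, b_1 = 210, a_2 = 150, b_2 = 80, c_2 = 50, q_3 = 110, s_3 = 200, t_3 = 210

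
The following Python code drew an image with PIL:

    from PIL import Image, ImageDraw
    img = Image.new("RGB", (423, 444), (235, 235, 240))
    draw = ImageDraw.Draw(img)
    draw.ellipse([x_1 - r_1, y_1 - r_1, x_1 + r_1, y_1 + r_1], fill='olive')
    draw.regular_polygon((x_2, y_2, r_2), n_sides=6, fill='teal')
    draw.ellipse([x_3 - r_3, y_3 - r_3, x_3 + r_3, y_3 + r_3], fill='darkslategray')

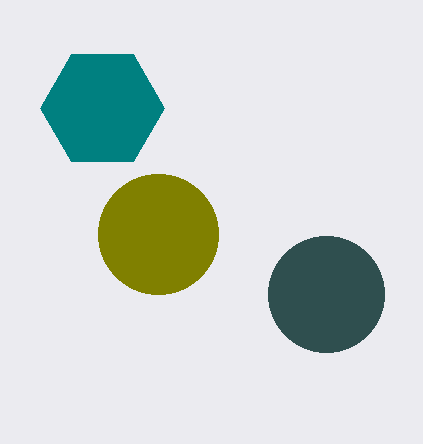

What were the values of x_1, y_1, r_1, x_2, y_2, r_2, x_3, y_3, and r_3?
x_1 = 158; y_1 = 234; r_1 = 60; x_2 = 102; y_2 = 108; r_2 = 62; x_3 = 326; y_3 = 294; r_3 = 58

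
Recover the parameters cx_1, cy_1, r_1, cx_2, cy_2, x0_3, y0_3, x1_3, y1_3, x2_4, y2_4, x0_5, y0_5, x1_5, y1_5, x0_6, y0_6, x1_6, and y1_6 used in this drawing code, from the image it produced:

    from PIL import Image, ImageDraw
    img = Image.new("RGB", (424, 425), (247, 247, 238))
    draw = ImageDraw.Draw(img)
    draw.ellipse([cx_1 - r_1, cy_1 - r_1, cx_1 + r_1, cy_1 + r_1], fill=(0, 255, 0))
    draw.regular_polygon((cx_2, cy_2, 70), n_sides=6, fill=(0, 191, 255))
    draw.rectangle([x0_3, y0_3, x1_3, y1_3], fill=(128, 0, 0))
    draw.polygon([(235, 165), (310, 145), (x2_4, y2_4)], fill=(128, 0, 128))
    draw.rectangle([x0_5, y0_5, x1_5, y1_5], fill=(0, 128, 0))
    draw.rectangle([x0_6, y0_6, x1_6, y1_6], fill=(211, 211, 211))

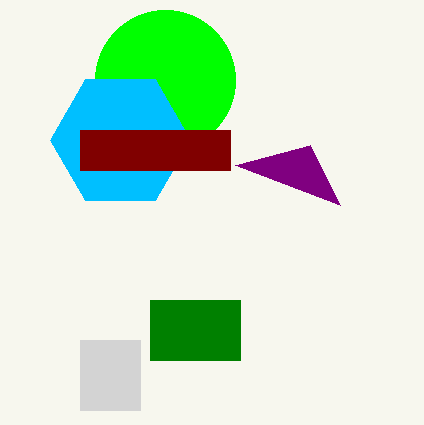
cx_1 = 165
cy_1 = 80
r_1 = 70
cx_2 = 120
cy_2 = 140
x0_3 = 80
y0_3 = 130
x1_3 = 230
y1_3 = 170
x2_4 = 340
y2_4 = 205
x0_5 = 150
y0_5 = 300
x1_5 = 240
y1_5 = 360
x0_6 = 80
y0_6 = 340
x1_6 = 140
y1_6 = 410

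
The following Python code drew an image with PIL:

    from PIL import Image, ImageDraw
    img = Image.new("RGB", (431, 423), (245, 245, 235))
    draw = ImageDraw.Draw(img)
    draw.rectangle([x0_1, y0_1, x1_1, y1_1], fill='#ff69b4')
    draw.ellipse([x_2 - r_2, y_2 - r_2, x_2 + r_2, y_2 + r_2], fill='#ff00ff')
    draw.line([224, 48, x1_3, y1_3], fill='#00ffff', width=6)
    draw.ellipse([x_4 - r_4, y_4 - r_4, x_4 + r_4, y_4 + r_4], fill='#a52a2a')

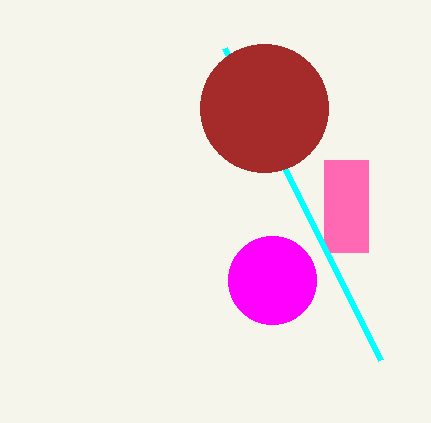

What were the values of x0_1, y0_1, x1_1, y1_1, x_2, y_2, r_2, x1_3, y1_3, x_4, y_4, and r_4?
x0_1 = 324, y0_1 = 160, x1_1 = 368, y1_1 = 252, x_2 = 272, y_2 = 280, r_2 = 44, x1_3 = 380, y1_3 = 360, x_4 = 264, y_4 = 108, r_4 = 64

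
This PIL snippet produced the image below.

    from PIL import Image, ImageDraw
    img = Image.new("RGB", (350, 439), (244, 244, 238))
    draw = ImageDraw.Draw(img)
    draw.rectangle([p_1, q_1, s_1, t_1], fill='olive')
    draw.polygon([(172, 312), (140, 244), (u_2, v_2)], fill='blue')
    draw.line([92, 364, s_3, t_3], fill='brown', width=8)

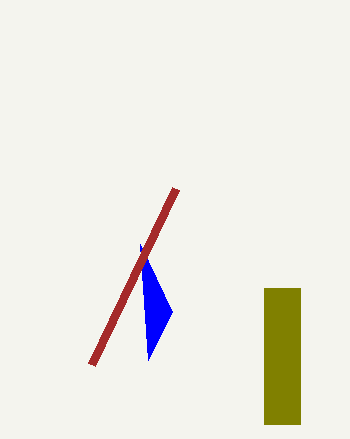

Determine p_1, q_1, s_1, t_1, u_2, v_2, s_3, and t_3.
p_1 = 264, q_1 = 288, s_1 = 300, t_1 = 424, u_2 = 148, v_2 = 360, s_3 = 176, t_3 = 188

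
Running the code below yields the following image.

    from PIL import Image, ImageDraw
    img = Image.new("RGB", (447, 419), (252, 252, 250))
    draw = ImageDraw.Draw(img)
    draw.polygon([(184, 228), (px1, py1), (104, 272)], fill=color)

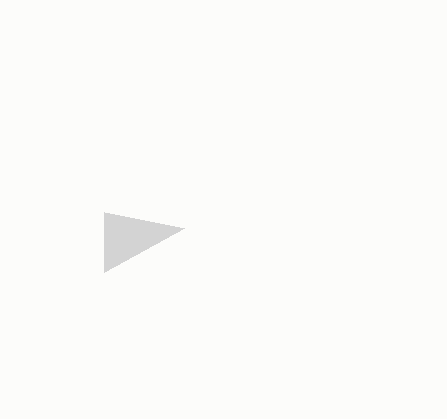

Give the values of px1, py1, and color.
px1 = 104
py1 = 212
color = 'lightgray'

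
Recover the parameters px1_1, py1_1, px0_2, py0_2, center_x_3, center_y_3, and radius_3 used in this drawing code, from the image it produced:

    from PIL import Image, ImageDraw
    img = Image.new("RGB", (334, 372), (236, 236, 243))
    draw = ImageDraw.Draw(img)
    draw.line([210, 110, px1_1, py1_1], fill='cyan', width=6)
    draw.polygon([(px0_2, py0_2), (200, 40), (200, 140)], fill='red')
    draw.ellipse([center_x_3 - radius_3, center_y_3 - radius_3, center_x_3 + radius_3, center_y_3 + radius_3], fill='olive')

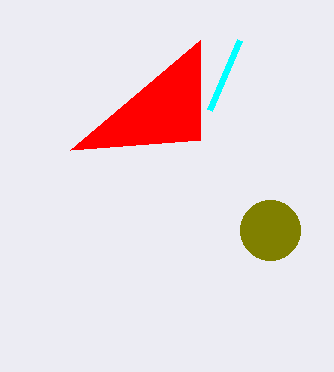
px1_1 = 240; py1_1 = 40; px0_2 = 70; py0_2 = 150; center_x_3 = 270; center_y_3 = 230; radius_3 = 30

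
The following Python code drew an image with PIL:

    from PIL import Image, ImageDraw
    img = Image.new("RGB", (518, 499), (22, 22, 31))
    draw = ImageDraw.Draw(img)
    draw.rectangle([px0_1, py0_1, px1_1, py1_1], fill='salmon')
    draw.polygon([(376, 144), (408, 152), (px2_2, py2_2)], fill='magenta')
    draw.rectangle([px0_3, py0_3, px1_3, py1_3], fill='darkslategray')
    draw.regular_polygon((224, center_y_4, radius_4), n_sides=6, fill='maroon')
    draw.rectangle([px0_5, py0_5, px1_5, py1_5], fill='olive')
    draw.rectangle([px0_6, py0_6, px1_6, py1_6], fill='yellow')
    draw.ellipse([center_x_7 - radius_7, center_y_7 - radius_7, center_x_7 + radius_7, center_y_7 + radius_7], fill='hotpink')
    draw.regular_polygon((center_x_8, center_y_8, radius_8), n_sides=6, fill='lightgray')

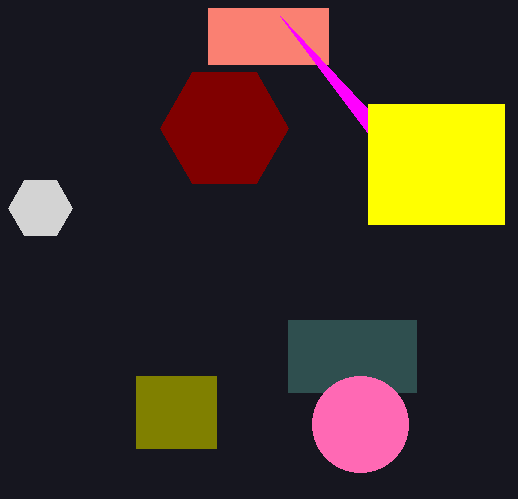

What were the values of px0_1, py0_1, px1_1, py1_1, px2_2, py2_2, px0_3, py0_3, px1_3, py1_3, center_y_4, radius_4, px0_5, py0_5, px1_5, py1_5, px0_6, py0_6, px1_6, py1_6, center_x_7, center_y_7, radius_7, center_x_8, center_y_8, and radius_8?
px0_1 = 208, py0_1 = 8, px1_1 = 328, py1_1 = 64, px2_2 = 280, py2_2 = 16, px0_3 = 288, py0_3 = 320, px1_3 = 416, py1_3 = 392, center_y_4 = 128, radius_4 = 64, px0_5 = 136, py0_5 = 376, px1_5 = 216, py1_5 = 448, px0_6 = 368, py0_6 = 104, px1_6 = 504, py1_6 = 224, center_x_7 = 360, center_y_7 = 424, radius_7 = 48, center_x_8 = 40, center_y_8 = 208, radius_8 = 32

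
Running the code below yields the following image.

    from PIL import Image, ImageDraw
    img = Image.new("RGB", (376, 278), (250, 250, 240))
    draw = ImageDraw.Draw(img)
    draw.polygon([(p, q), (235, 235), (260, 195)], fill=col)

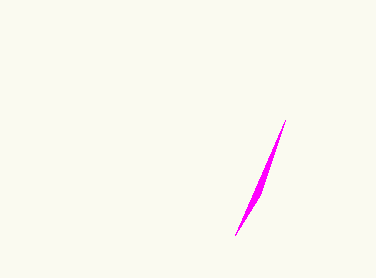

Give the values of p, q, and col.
p = 285
q = 120
col = 'magenta'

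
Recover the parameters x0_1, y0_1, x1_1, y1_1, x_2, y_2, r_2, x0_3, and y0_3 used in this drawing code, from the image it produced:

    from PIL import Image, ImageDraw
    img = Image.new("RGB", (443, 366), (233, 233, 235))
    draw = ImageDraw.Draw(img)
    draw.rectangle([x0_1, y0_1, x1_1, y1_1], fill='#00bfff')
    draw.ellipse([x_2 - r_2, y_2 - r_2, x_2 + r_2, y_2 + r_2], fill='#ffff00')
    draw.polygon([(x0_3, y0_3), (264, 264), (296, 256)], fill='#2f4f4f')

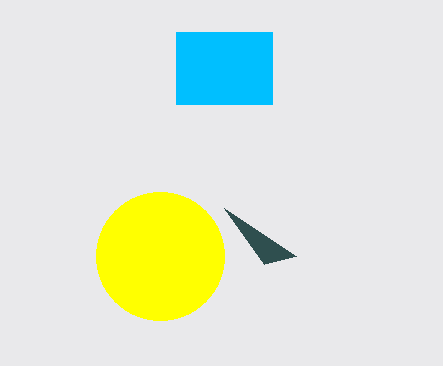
x0_1 = 176; y0_1 = 32; x1_1 = 272; y1_1 = 104; x_2 = 160; y_2 = 256; r_2 = 64; x0_3 = 224; y0_3 = 208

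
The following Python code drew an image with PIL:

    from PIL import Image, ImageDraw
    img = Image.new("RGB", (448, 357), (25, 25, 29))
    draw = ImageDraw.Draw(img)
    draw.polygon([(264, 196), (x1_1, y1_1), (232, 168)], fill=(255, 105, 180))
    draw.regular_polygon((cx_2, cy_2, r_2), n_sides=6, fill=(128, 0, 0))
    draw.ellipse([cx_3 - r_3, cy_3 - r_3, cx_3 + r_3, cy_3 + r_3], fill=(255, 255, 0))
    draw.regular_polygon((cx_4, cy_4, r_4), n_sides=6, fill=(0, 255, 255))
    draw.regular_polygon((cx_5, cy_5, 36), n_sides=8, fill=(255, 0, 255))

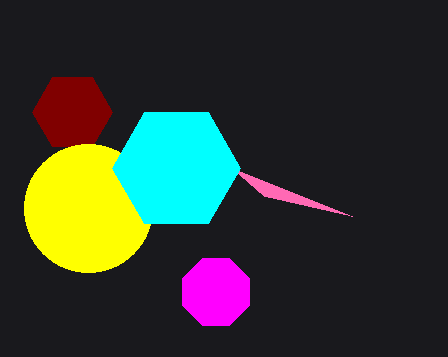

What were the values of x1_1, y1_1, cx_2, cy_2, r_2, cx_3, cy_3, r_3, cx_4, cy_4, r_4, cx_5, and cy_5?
x1_1 = 352; y1_1 = 216; cx_2 = 72; cy_2 = 112; r_2 = 40; cx_3 = 88; cy_3 = 208; r_3 = 64; cx_4 = 176; cy_4 = 168; r_4 = 64; cx_5 = 216; cy_5 = 292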